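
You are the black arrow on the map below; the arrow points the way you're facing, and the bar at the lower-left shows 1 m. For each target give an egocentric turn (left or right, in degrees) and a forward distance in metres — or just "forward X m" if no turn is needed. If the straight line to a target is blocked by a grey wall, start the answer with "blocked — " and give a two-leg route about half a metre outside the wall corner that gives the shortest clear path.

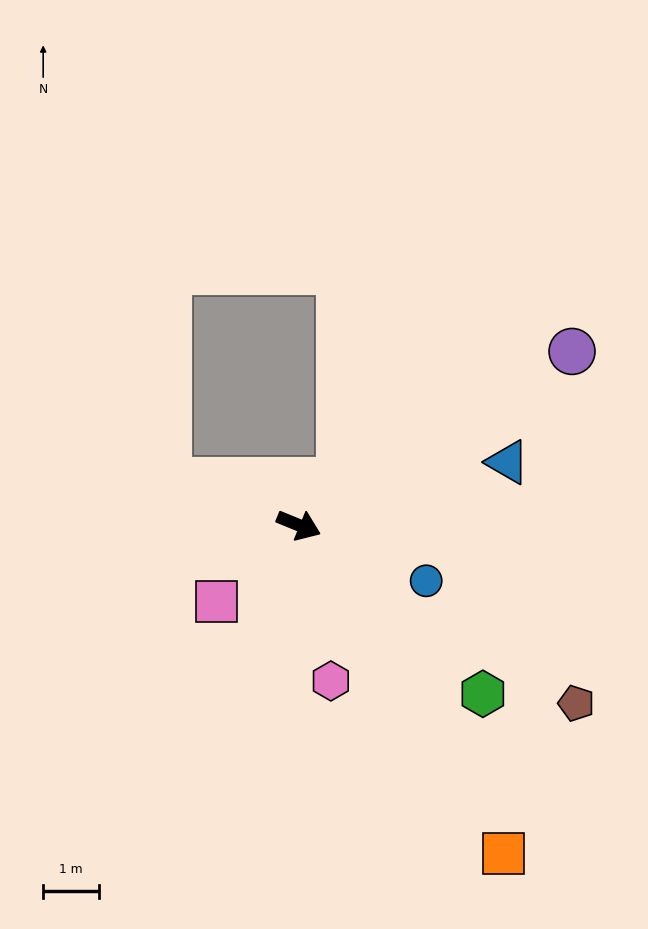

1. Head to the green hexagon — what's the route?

turn right 20°, forward 4.5 m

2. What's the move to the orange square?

turn right 36°, forward 6.9 m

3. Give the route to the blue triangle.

turn left 39°, forward 3.9 m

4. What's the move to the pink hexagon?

turn right 56°, forward 2.9 m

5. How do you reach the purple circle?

turn left 55°, forward 5.8 m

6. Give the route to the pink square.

turn right 115°, forward 2.0 m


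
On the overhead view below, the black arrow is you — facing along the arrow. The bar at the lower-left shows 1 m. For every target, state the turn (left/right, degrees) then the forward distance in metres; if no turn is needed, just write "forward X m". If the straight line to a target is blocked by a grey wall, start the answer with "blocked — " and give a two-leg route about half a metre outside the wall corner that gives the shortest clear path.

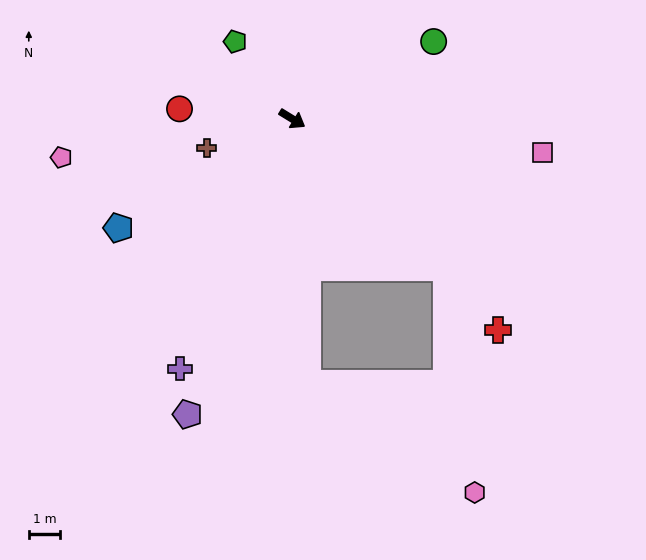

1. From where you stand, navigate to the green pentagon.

turn left 158°, forward 3.0 m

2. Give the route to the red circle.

turn right 154°, forward 3.6 m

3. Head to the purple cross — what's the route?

turn right 83°, forward 8.6 m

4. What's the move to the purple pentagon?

turn right 78°, forward 9.9 m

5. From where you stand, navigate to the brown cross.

turn right 130°, forward 2.9 m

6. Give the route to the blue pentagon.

turn right 116°, forward 6.5 m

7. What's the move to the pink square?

turn left 24°, forward 8.0 m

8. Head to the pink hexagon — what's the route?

blocked — turn right 13°, forward 6.8 m, then turn right 38°, forward 7.2 m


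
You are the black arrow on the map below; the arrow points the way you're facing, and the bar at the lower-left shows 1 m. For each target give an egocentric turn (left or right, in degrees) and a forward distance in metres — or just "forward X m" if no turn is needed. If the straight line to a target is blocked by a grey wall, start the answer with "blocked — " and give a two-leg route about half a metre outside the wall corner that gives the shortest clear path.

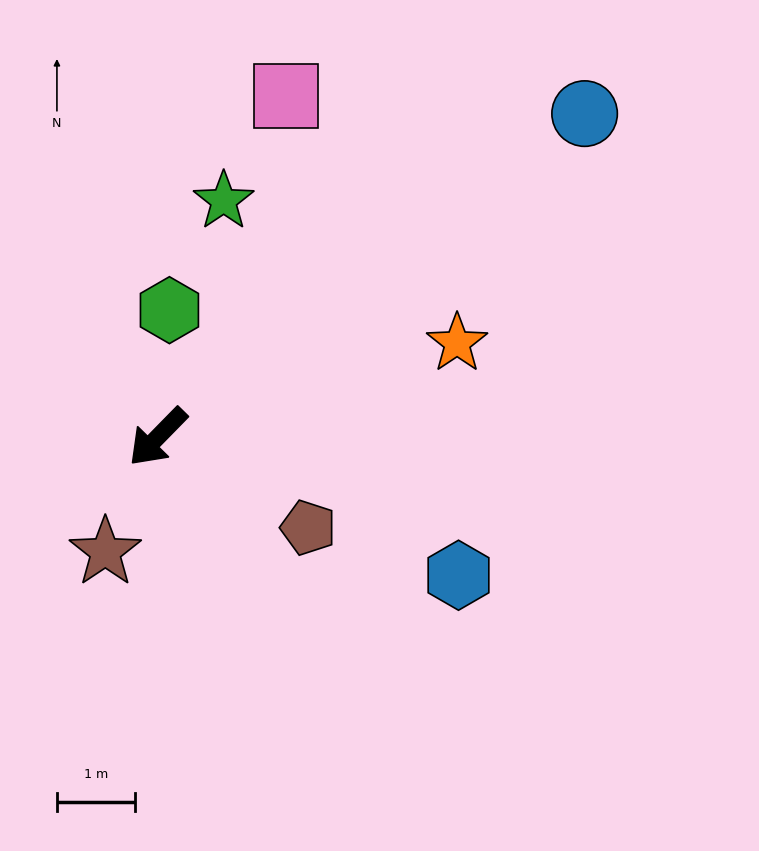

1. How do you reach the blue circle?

turn left 172°, forward 6.9 m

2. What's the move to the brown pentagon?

turn left 103°, forward 2.2 m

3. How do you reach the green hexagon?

turn right 141°, forward 1.6 m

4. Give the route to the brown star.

turn left 20°, forward 1.6 m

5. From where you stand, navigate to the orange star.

turn left 152°, forward 4.0 m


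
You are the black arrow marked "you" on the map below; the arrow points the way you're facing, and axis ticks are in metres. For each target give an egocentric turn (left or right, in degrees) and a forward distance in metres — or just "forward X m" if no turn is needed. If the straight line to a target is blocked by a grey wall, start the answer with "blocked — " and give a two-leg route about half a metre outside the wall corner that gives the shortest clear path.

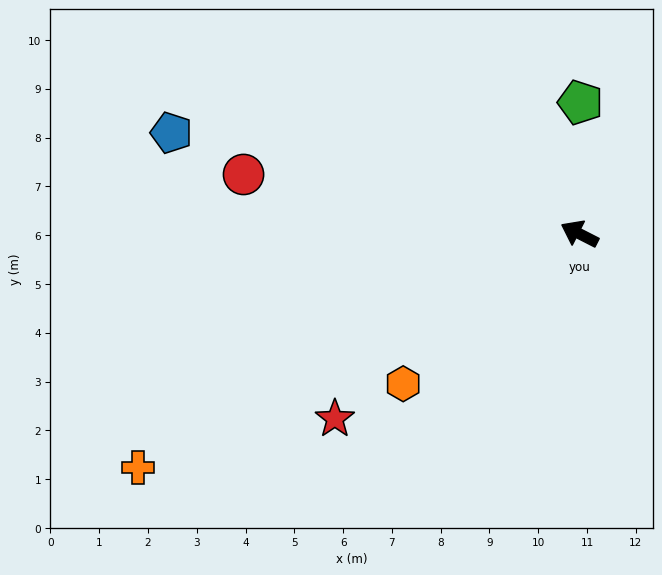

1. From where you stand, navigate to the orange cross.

turn left 55°, forward 10.2 m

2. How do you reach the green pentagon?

turn right 63°, forward 2.7 m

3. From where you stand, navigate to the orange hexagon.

turn left 67°, forward 4.7 m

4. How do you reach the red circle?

turn left 17°, forward 7.0 m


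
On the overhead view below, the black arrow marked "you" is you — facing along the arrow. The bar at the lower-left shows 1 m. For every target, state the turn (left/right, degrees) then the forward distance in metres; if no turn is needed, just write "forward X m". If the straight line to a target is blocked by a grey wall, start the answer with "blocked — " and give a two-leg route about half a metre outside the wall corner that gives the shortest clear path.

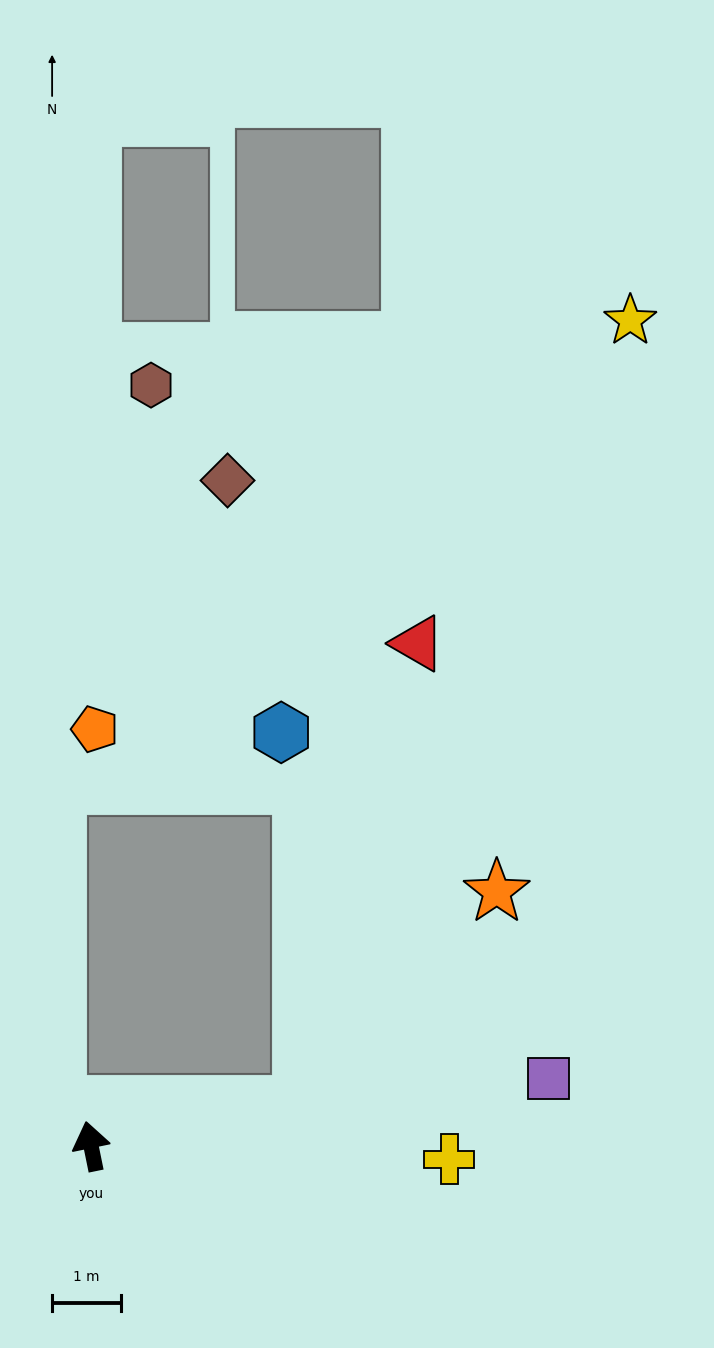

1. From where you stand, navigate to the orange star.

blocked — turn right 90°, forward 3.1 m, then turn left 36°, forward 4.2 m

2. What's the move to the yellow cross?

turn right 104°, forward 5.2 m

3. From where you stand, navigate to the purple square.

turn right 93°, forward 6.7 m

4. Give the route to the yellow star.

blocked — turn right 90°, forward 3.1 m, then turn left 56°, forward 12.4 m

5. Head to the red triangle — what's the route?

blocked — turn right 90°, forward 3.1 m, then turn left 64°, forward 6.9 m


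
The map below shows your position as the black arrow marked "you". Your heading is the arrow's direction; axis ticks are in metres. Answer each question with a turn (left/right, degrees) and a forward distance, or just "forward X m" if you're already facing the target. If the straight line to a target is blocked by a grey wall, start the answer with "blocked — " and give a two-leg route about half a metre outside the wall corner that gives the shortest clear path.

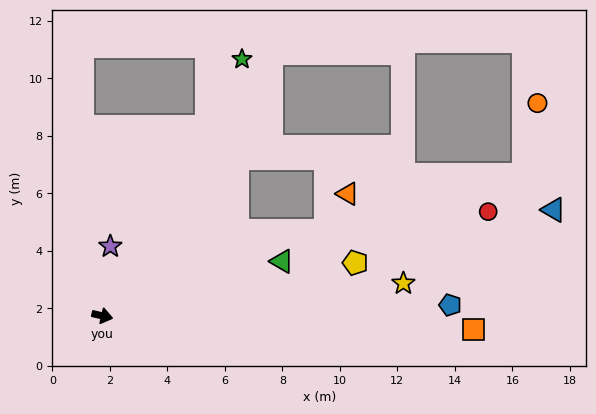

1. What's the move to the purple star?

turn left 97°, forward 2.4 m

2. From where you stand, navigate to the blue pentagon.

turn left 15°, forward 12.1 m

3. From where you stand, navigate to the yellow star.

turn left 19°, forward 10.5 m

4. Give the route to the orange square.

turn left 11°, forward 12.9 m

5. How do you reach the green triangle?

turn left 30°, forward 6.5 m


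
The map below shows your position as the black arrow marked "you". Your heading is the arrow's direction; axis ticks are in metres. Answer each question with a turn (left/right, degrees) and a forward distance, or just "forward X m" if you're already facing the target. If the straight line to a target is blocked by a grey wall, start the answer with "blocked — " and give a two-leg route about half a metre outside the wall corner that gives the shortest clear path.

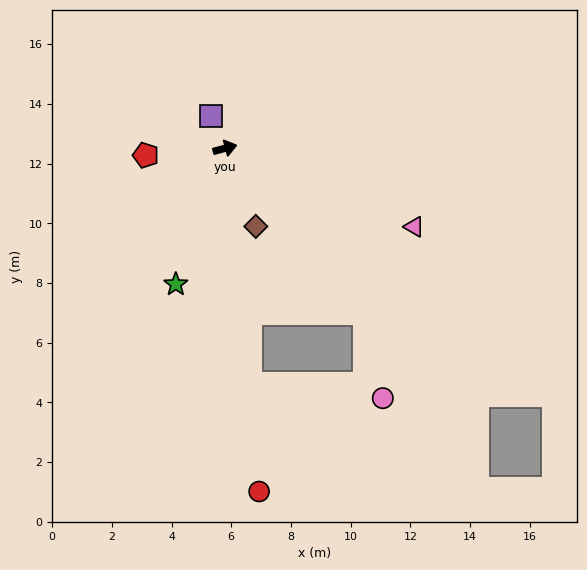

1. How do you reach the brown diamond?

turn right 83°, forward 2.8 m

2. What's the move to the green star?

turn right 125°, forward 4.8 m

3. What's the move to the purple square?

turn left 99°, forward 1.2 m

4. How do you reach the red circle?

turn right 99°, forward 11.6 m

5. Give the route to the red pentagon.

turn left 170°, forward 2.7 m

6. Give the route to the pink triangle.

turn right 37°, forward 6.9 m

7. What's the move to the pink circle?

blocked — turn right 65°, forward 7.2 m, then turn right 28°, forward 2.9 m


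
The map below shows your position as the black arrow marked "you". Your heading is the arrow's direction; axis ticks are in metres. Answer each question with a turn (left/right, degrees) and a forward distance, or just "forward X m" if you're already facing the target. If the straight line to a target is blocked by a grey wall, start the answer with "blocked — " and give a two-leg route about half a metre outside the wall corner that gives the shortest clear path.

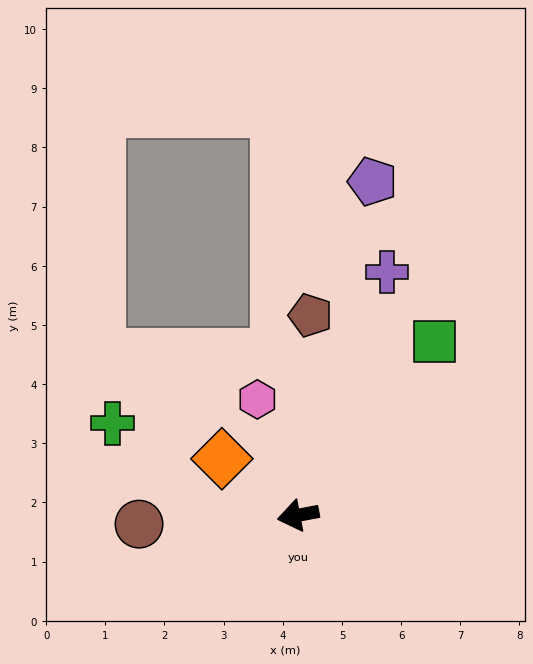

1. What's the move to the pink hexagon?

turn right 81°, forward 2.1 m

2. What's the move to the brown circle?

turn right 8°, forward 2.7 m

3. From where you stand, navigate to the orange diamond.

turn right 47°, forward 1.6 m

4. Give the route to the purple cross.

turn right 121°, forward 4.4 m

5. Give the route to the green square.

turn right 139°, forward 3.7 m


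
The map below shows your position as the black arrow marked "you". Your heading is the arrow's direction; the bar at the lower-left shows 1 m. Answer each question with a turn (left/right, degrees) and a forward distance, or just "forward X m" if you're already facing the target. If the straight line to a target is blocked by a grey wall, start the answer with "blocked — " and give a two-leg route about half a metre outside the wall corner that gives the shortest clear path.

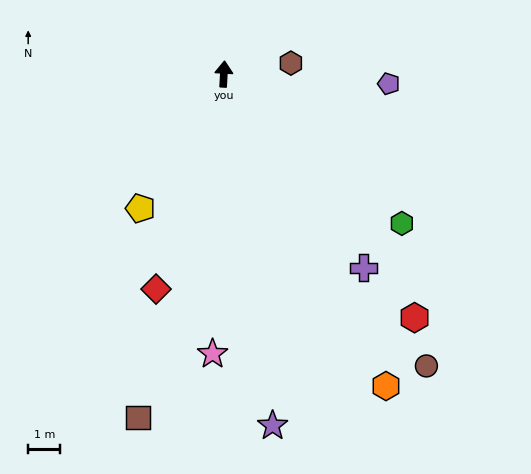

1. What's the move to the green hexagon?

turn right 127°, forward 7.2 m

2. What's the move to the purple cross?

turn right 141°, forward 7.4 m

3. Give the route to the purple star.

turn right 169°, forward 11.0 m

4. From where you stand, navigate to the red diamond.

turn left 166°, forward 7.0 m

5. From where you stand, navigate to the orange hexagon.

turn right 149°, forward 10.9 m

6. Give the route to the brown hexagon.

turn right 78°, forward 2.1 m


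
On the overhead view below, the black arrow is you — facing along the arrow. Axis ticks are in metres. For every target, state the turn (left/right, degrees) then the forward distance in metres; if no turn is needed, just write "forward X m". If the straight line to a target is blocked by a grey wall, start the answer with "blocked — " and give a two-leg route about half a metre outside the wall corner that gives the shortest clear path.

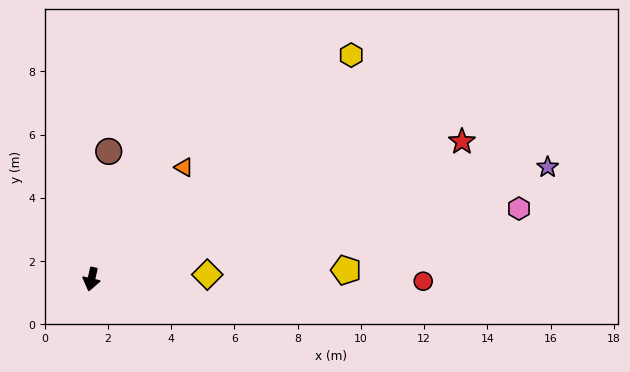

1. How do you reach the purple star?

turn left 117°, forward 14.9 m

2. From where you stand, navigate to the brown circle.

turn right 175°, forward 4.1 m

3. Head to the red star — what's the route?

turn left 123°, forward 12.5 m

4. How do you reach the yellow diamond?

turn left 105°, forward 3.7 m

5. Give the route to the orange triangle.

turn left 153°, forward 4.6 m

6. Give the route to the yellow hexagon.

turn left 144°, forward 10.9 m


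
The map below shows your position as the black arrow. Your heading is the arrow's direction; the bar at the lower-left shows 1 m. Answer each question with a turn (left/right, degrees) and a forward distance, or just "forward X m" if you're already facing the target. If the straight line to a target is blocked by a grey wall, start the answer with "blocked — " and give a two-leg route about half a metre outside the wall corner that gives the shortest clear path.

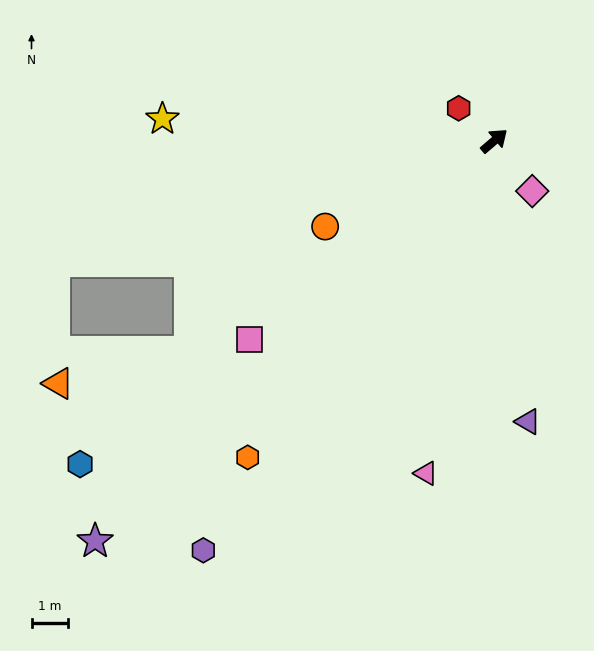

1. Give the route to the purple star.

turn right 175°, forward 15.6 m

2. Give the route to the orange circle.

turn left 166°, forward 5.2 m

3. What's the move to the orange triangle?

blocked — turn left 174°, forward 10.2 m, then turn right 21°, forward 3.7 m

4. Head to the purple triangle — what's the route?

turn right 124°, forward 7.8 m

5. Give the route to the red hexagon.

turn left 97°, forward 1.3 m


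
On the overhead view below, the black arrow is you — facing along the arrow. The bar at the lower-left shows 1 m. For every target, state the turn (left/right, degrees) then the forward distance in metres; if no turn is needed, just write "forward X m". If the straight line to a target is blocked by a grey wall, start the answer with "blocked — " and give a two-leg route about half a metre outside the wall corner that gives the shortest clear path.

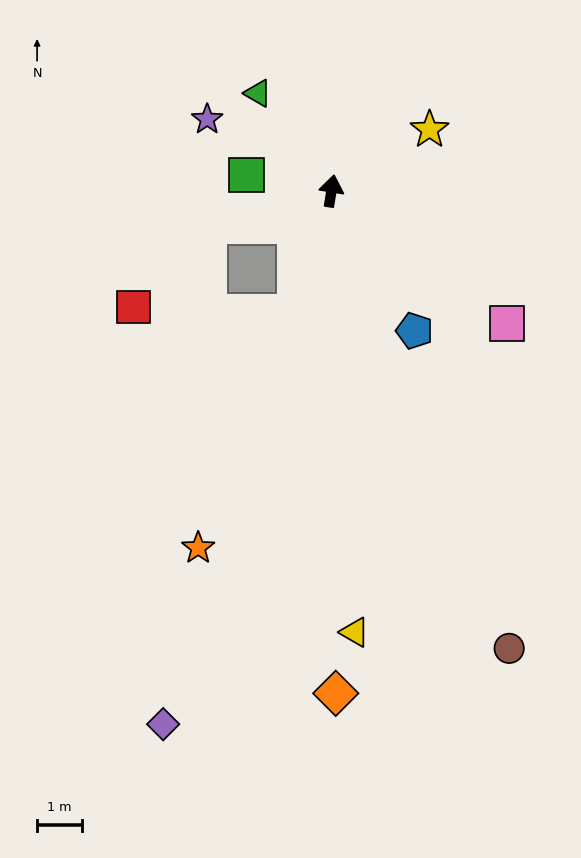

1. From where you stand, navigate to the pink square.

turn right 118°, forward 4.9 m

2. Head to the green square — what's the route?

turn left 89°, forward 1.9 m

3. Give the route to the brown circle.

turn right 150°, forward 10.9 m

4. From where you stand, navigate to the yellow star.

turn right 49°, forward 2.6 m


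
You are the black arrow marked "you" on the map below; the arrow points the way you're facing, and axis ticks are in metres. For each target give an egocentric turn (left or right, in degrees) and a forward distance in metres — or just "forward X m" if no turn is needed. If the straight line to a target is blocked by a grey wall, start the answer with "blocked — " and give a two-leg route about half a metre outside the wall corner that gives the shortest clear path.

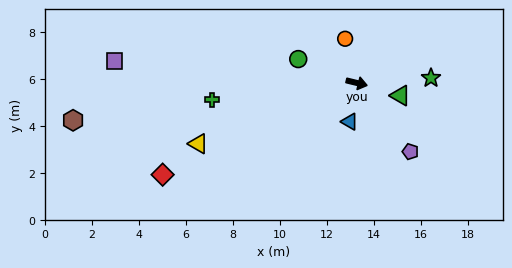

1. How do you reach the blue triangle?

turn right 87°, forward 1.7 m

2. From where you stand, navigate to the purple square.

turn right 172°, forward 10.4 m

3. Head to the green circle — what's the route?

turn left 171°, forward 2.7 m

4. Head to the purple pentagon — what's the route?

turn right 38°, forward 3.7 m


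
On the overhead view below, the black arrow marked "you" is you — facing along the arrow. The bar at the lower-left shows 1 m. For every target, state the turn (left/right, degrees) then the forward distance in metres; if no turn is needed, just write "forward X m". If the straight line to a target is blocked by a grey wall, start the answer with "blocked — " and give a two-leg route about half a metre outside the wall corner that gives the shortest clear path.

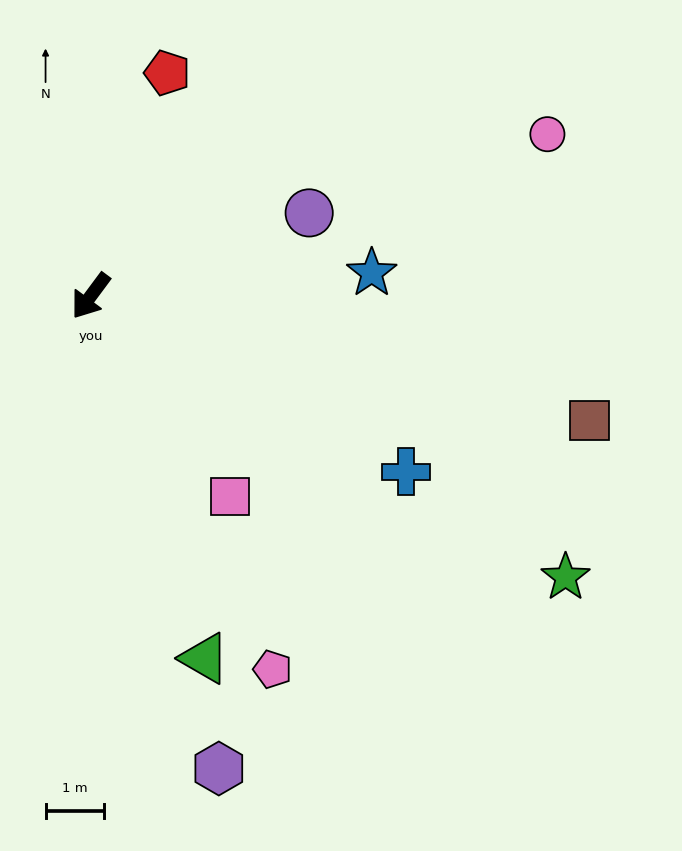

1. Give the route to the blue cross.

turn left 97°, forward 6.2 m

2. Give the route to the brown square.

turn left 113°, forward 8.8 m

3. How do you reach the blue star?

turn left 131°, forward 4.8 m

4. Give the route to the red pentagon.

turn right 162°, forward 4.0 m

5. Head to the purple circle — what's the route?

turn left 147°, forward 4.0 m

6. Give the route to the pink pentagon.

turn left 63°, forward 7.1 m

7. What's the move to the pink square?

turn left 71°, forward 4.2 m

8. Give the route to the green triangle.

turn left 54°, forward 6.5 m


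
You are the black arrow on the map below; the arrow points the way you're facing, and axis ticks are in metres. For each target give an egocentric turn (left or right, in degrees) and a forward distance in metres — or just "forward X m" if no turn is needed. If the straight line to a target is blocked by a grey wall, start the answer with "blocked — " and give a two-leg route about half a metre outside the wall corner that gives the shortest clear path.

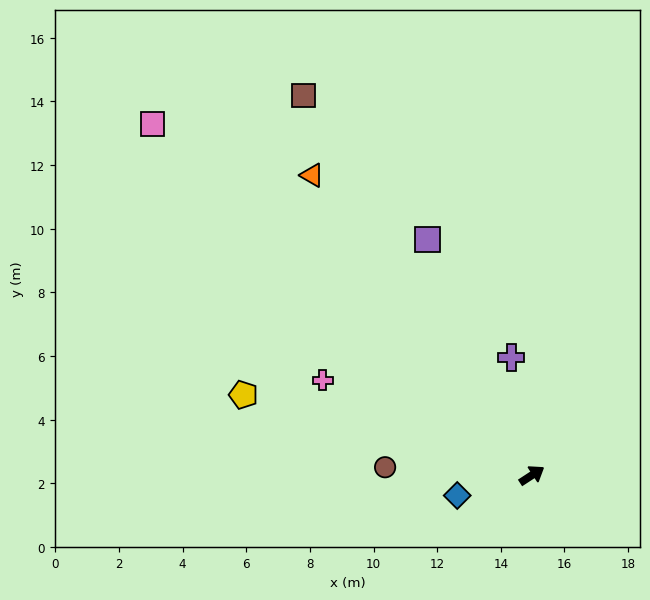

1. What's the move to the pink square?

turn left 104°, forward 16.3 m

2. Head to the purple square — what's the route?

turn left 81°, forward 8.1 m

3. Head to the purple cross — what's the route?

turn left 67°, forward 3.8 m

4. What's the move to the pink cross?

turn left 122°, forward 7.2 m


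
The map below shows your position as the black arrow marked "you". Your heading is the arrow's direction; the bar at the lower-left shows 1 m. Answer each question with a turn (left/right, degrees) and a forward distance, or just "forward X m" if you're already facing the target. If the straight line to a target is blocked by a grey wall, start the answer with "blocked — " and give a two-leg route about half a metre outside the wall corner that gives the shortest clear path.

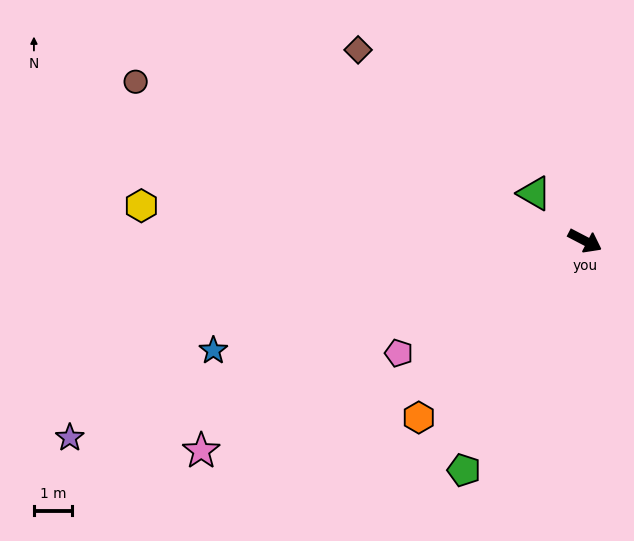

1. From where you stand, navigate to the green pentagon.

turn right 90°, forward 6.8 m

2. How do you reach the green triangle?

turn left 164°, forward 1.8 m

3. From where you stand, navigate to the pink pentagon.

turn right 121°, forward 5.7 m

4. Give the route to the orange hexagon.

turn right 106°, forward 6.4 m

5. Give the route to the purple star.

turn right 132°, forward 14.5 m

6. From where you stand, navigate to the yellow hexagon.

turn right 157°, forward 11.7 m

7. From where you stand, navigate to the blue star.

turn right 136°, forward 10.2 m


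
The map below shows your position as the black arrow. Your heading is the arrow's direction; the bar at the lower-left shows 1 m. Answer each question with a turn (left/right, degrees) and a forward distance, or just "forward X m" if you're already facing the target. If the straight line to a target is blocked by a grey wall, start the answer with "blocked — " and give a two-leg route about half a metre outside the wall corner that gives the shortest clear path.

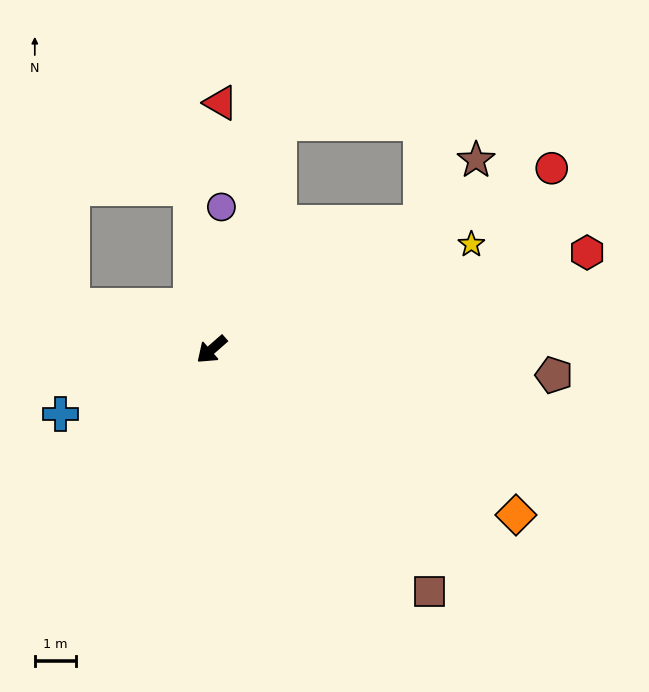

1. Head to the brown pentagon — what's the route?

turn left 135°, forward 8.4 m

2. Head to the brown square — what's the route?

turn left 91°, forward 7.9 m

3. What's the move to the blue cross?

turn right 18°, forward 4.0 m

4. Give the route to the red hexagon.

turn left 153°, forward 9.5 m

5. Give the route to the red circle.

turn left 167°, forward 9.4 m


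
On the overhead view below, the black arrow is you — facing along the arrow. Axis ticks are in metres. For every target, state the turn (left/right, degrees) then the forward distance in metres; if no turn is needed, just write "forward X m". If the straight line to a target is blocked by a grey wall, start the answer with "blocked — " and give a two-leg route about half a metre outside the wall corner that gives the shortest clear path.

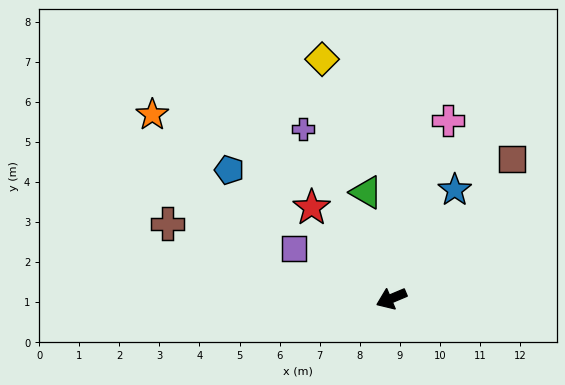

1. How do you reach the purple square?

turn right 50°, forward 2.7 m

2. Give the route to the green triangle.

turn right 100°, forward 2.7 m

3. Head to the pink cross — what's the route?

turn right 130°, forward 4.7 m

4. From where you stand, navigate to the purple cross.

turn right 85°, forward 4.8 m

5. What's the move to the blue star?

turn right 143°, forward 3.1 m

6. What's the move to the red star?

turn right 72°, forward 3.0 m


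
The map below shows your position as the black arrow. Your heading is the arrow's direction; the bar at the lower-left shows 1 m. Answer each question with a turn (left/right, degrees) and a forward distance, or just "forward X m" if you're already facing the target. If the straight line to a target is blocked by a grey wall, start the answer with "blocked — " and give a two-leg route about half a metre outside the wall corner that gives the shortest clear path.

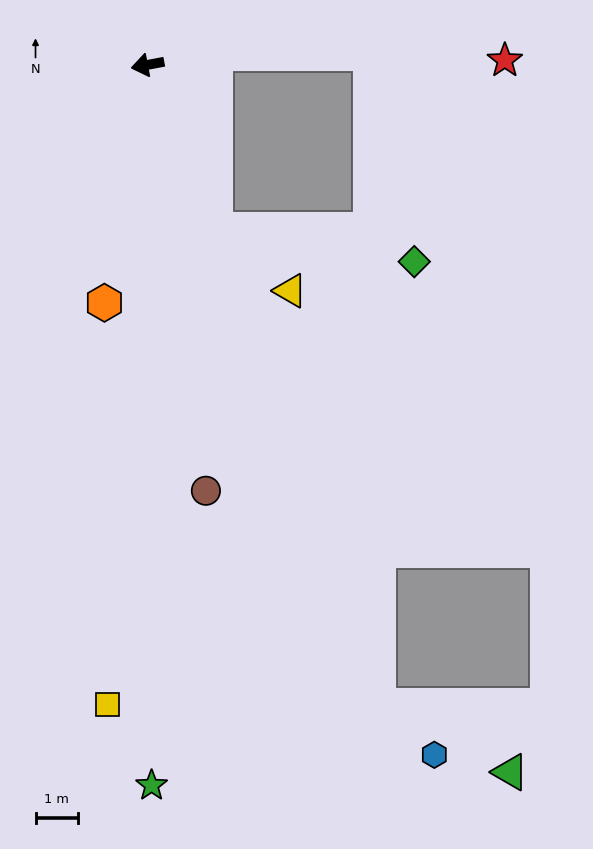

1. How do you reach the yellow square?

turn left 76°, forward 15.2 m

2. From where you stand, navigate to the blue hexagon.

blocked — turn left 99°, forward 16.2 m, then turn left 29°, forward 1.8 m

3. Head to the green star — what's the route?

turn left 80°, forward 17.1 m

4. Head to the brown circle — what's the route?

turn left 87°, forward 10.2 m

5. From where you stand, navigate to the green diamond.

blocked — turn left 102°, forward 4.2 m, then turn left 58°, forward 4.8 m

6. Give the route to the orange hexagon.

turn left 69°, forward 5.7 m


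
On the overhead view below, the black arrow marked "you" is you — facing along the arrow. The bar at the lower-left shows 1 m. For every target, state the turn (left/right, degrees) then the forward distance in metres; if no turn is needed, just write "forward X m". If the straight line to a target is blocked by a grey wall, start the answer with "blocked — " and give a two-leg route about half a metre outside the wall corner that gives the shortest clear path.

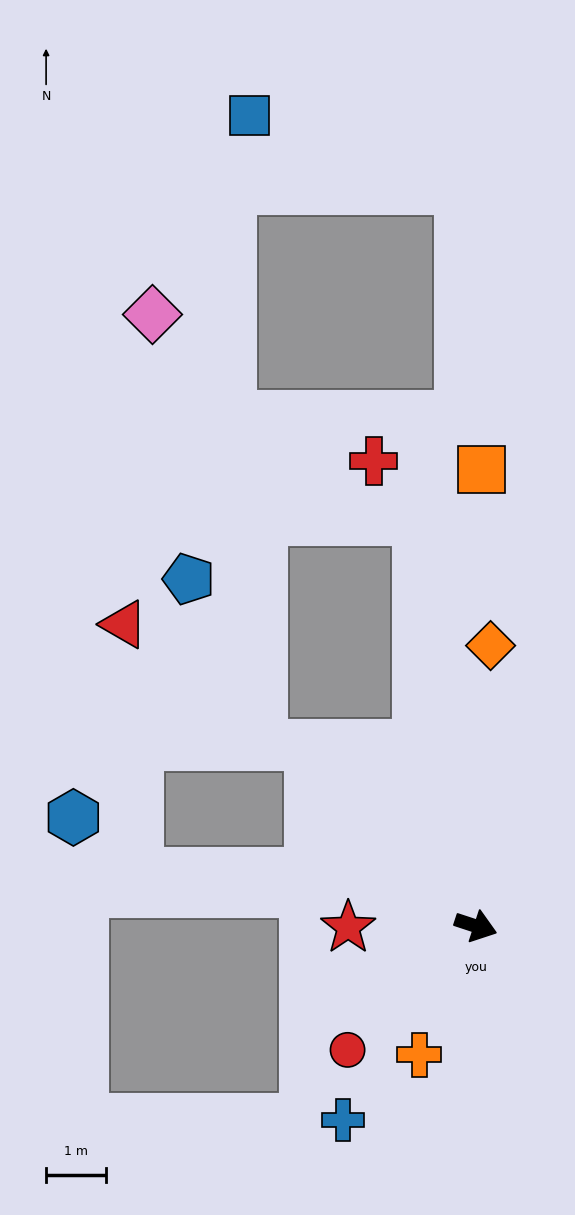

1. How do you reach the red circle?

turn right 118°, forward 3.0 m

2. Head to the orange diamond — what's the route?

turn left 105°, forward 4.7 m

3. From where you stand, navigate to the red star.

turn right 161°, forward 2.1 m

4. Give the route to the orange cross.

turn right 96°, forward 2.3 m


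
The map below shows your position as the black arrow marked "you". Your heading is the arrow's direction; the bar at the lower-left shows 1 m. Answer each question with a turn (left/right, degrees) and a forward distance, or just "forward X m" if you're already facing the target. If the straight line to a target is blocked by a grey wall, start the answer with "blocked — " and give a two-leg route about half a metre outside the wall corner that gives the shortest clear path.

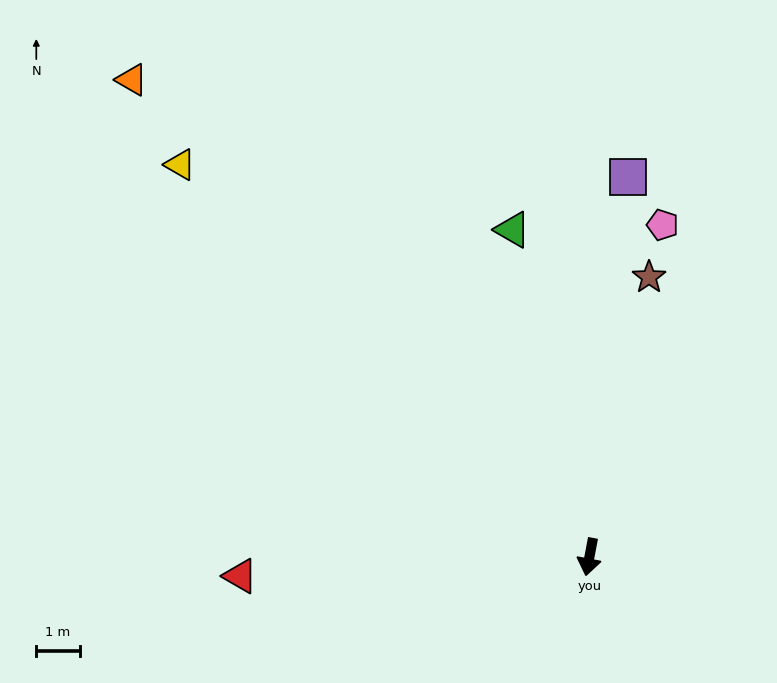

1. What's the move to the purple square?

turn right 175°, forward 8.8 m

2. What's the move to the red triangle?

turn right 76°, forward 8.1 m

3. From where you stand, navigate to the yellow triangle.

turn right 123°, forward 13.1 m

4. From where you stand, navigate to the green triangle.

turn right 156°, forward 7.8 m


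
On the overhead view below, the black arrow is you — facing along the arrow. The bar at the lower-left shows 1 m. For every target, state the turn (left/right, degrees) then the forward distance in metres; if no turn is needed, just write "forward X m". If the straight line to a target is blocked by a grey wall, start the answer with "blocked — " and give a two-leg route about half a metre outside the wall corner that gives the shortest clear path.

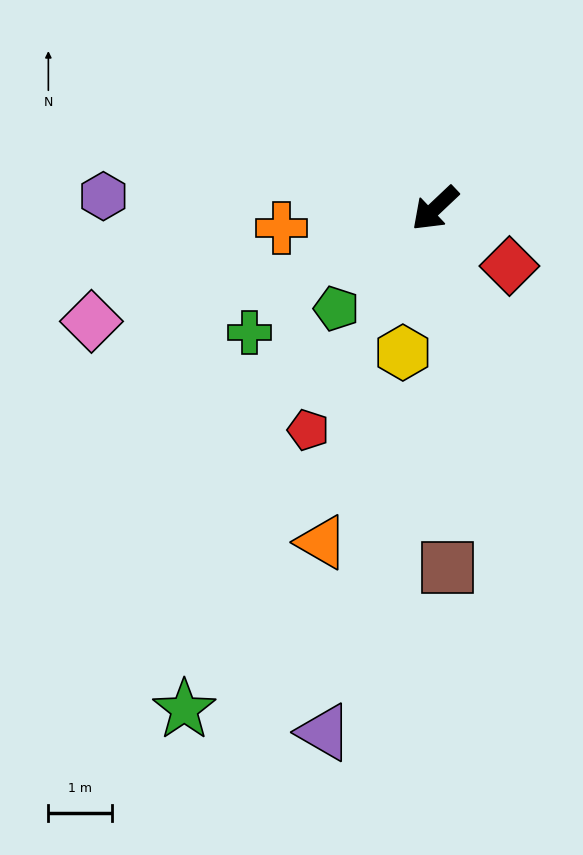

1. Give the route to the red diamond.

turn left 99°, forward 1.5 m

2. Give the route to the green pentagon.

turn left 2°, forward 2.2 m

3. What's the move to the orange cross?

turn right 36°, forward 2.4 m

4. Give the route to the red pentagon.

turn left 17°, forward 4.0 m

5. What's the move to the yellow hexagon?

turn left 34°, forward 2.3 m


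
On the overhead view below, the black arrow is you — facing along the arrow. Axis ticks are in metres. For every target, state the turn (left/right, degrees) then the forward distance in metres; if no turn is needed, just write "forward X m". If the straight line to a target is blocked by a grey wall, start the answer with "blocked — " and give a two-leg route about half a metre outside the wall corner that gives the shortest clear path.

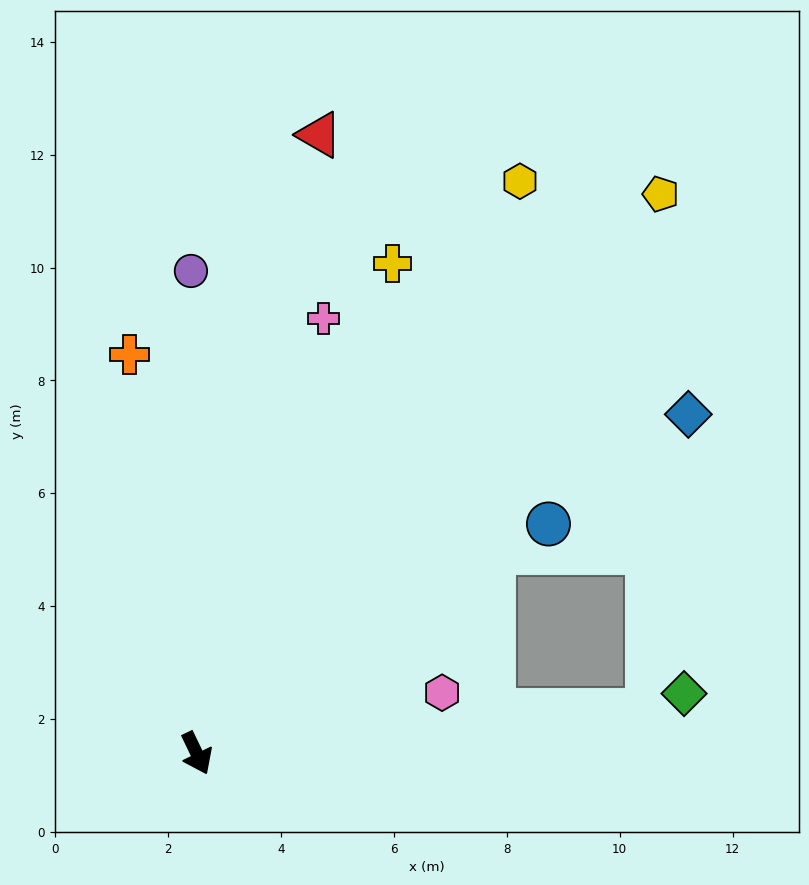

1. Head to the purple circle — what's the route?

turn left 155°, forward 8.5 m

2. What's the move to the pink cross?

turn left 138°, forward 8.0 m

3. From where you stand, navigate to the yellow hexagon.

turn left 125°, forward 11.6 m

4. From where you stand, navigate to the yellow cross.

turn left 133°, forward 9.3 m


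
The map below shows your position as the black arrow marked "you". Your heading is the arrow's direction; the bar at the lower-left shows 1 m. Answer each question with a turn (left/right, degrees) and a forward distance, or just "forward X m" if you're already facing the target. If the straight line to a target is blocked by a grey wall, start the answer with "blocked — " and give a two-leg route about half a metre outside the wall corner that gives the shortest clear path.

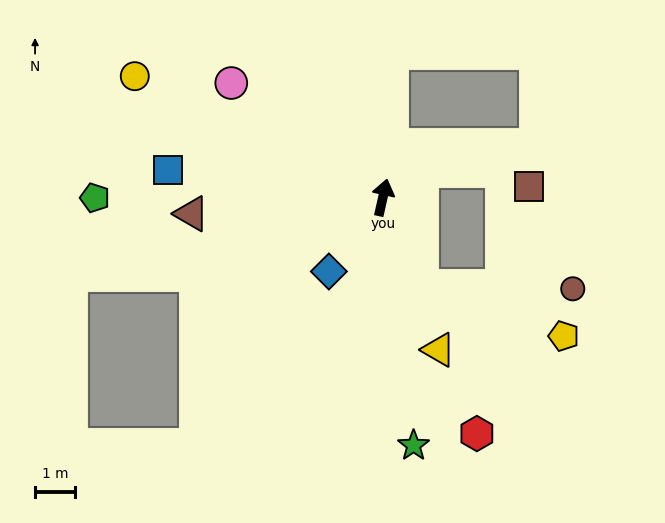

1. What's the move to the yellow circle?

turn left 77°, forward 6.9 m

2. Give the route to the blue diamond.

turn left 157°, forward 2.3 m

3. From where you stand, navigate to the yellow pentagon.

blocked — turn right 144°, forward 2.4 m, then turn left 47°, forward 3.7 m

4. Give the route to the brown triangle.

turn left 108°, forward 4.8 m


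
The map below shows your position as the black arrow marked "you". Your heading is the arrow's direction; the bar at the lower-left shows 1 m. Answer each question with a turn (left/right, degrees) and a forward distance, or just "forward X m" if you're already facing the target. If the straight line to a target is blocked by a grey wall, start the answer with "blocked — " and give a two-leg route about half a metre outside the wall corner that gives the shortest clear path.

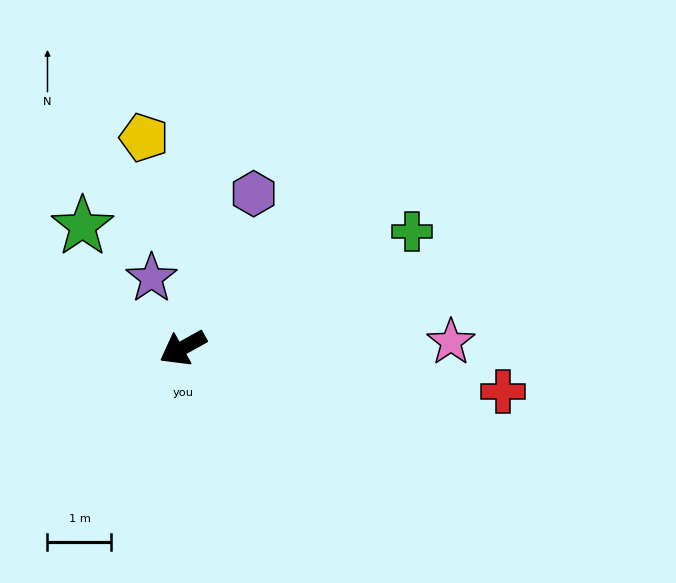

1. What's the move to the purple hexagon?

turn right 144°, forward 2.7 m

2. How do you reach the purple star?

turn right 95°, forward 1.2 m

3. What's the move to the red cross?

turn left 143°, forward 5.1 m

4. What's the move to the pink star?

turn left 152°, forward 4.2 m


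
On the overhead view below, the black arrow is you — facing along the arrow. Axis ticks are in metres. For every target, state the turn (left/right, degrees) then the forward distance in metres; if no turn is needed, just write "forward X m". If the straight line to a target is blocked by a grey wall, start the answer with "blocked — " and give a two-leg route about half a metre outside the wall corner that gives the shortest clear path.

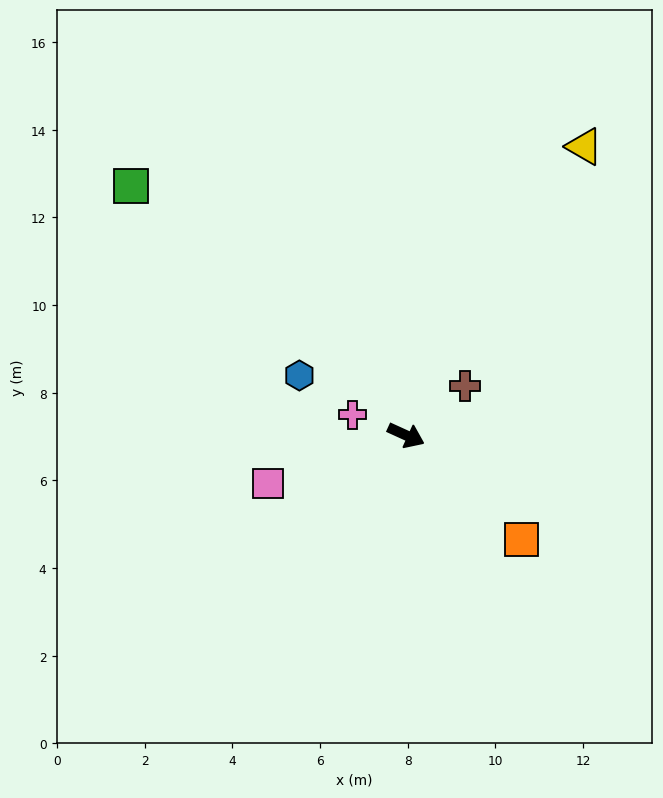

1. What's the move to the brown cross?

turn left 64°, forward 1.8 m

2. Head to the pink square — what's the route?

turn right 136°, forward 3.3 m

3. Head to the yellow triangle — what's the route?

turn left 83°, forward 7.7 m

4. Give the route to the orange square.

turn right 18°, forward 3.6 m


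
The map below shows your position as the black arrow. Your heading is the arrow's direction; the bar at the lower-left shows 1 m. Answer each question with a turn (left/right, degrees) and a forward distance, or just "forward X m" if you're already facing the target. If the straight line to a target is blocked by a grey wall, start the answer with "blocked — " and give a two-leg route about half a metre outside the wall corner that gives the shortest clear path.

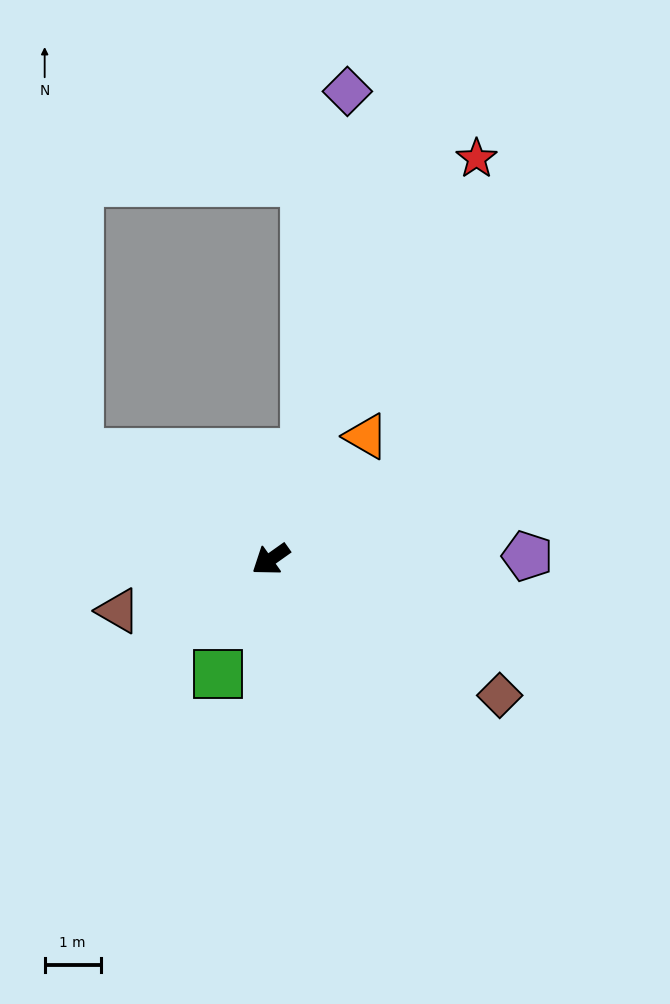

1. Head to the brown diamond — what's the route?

turn left 114°, forward 4.8 m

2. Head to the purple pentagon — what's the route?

turn left 145°, forward 4.6 m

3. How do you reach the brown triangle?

turn right 17°, forward 2.9 m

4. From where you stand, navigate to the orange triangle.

turn right 163°, forward 2.8 m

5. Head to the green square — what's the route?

turn left 30°, forward 2.3 m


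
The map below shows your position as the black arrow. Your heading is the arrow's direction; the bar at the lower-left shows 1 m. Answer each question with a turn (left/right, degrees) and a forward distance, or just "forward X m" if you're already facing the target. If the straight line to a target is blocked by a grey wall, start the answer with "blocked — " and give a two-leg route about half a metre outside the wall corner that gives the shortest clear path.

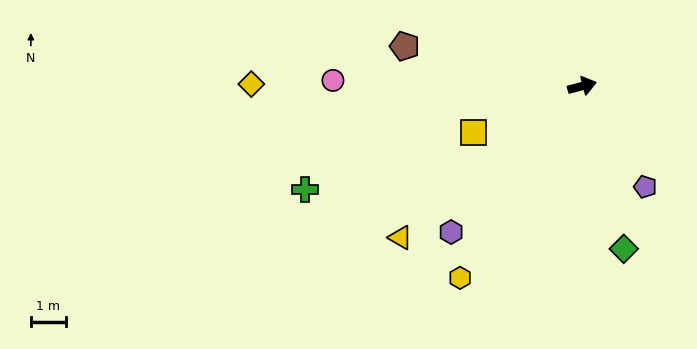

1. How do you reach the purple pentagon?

turn right 73°, forward 3.4 m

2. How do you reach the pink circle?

turn left 164°, forward 7.2 m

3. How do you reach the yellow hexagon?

turn right 137°, forward 6.5 m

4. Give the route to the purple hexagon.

turn right 147°, forward 5.7 m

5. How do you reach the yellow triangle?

turn right 155°, forward 6.8 m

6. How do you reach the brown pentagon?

turn left 153°, forward 5.2 m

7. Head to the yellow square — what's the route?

turn right 172°, forward 3.4 m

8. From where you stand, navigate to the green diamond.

turn right 90°, forward 4.8 m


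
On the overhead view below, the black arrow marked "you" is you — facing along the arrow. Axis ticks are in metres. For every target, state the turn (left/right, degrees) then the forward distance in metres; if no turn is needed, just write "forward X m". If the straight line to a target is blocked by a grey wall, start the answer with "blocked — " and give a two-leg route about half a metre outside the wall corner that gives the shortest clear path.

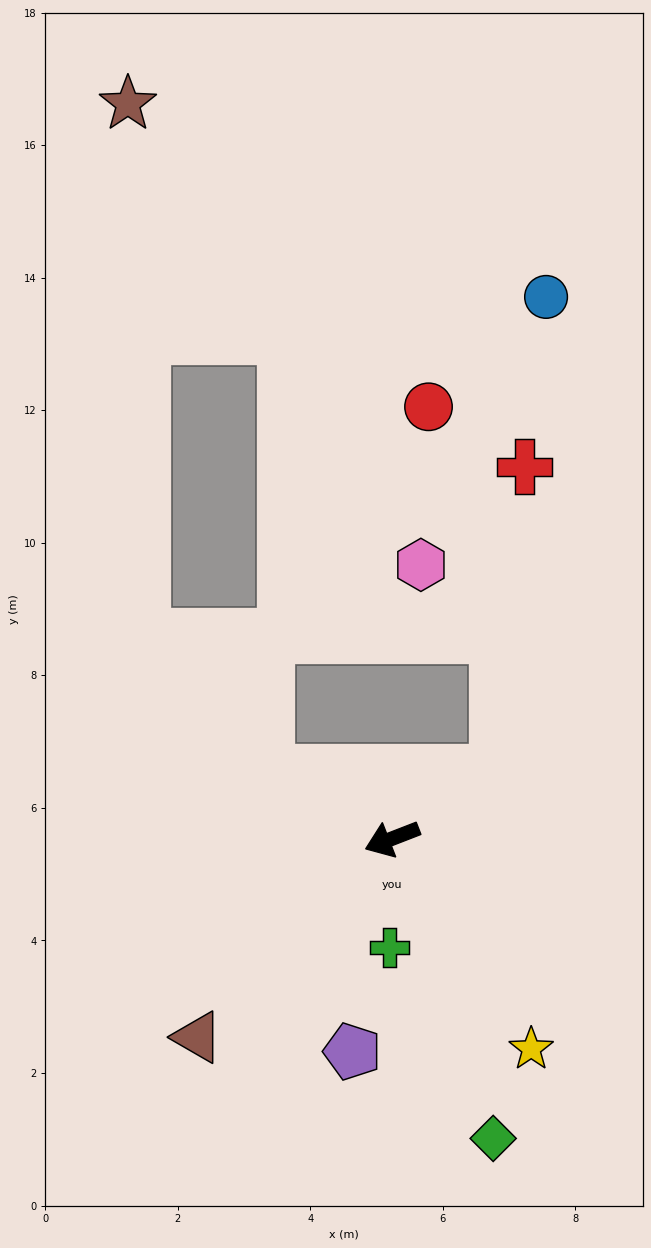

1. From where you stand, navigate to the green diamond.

turn left 87°, forward 4.8 m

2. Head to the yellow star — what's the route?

turn left 102°, forward 3.8 m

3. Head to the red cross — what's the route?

blocked — turn right 169°, forward 1.9 m, then turn left 53°, forward 4.6 m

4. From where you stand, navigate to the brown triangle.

turn left 24°, forward 4.2 m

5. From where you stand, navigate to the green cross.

turn left 68°, forward 1.6 m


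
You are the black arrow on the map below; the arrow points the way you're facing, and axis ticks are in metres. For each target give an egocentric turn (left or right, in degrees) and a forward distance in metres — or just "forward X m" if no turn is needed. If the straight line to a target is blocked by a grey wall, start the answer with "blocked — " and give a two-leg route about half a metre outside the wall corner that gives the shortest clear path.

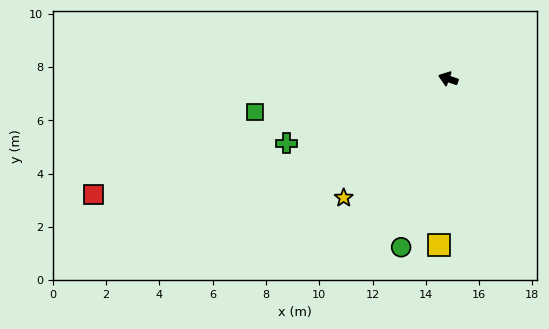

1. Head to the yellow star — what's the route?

turn left 68°, forward 5.9 m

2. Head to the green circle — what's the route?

turn left 93°, forward 6.6 m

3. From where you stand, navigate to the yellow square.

turn left 106°, forward 6.3 m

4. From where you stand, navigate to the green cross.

turn left 41°, forward 6.5 m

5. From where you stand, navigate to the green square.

turn left 29°, forward 7.4 m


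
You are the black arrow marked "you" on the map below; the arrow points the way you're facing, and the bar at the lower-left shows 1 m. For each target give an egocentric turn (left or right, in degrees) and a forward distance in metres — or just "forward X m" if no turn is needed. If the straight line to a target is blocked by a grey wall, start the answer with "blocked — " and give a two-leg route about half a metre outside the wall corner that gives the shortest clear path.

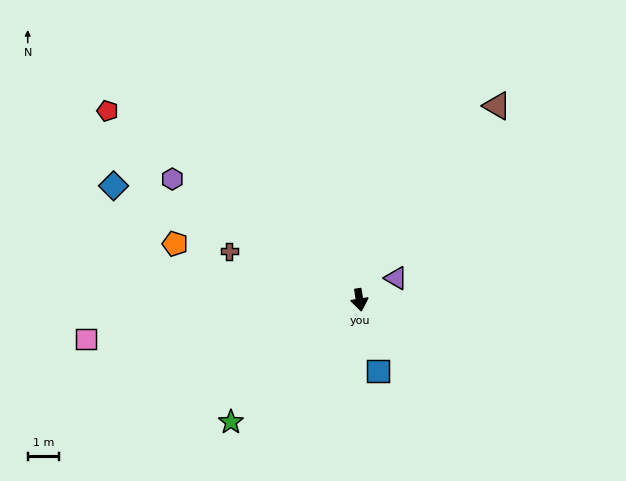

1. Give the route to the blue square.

turn left 6°, forward 2.3 m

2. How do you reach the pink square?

turn right 91°, forward 8.8 m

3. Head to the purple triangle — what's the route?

turn left 112°, forward 1.4 m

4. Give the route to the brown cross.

turn right 120°, forward 4.4 m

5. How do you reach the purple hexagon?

turn right 132°, forward 7.1 m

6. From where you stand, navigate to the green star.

turn right 56°, forward 5.7 m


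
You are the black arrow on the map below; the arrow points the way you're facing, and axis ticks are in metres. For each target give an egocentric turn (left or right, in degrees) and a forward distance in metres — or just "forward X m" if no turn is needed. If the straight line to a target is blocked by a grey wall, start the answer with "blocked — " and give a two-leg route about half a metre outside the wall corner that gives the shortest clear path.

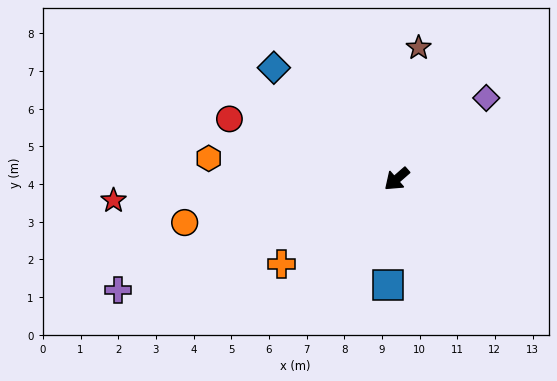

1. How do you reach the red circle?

turn right 61°, forward 4.7 m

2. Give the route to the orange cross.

turn right 5°, forward 3.8 m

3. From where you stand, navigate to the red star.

turn right 37°, forward 7.5 m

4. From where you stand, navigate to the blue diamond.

turn right 83°, forward 4.4 m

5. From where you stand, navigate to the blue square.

turn left 44°, forward 2.8 m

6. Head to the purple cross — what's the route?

turn right 19°, forward 8.0 m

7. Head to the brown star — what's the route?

turn right 141°, forward 3.5 m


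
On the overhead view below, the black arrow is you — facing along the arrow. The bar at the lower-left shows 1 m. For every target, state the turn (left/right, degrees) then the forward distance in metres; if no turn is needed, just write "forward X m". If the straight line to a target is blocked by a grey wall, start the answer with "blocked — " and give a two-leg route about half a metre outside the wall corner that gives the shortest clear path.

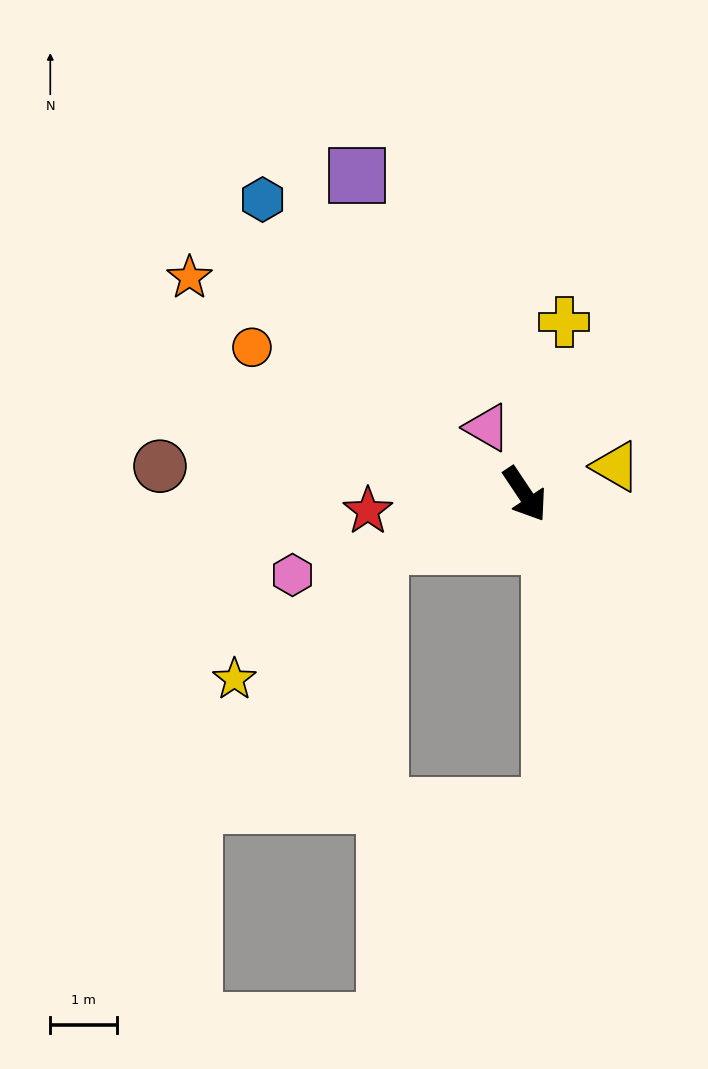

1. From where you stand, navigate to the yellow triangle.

turn left 73°, forward 1.4 m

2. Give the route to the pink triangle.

turn left 176°, forward 1.1 m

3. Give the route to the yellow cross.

turn left 133°, forward 2.6 m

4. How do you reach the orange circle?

turn right 152°, forward 4.6 m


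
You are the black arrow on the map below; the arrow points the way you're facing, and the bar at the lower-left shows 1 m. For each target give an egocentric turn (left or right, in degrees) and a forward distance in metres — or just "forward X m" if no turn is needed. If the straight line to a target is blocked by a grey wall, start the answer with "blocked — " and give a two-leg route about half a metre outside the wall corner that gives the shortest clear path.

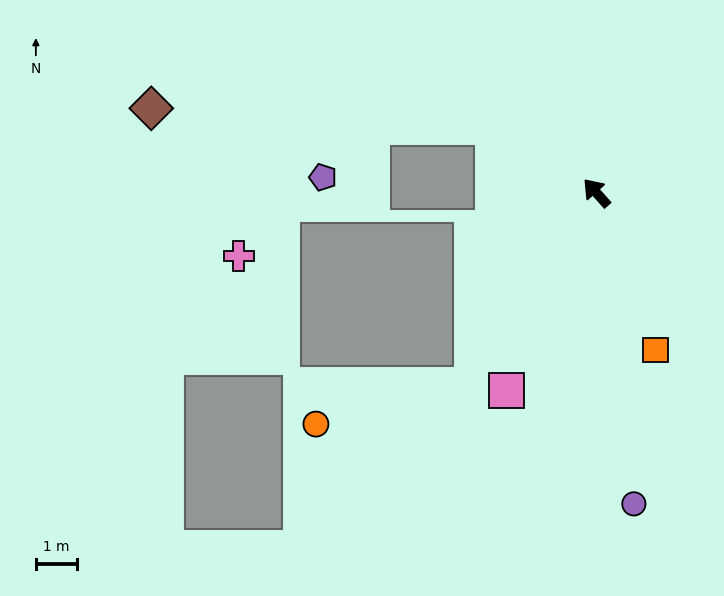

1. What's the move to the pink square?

turn left 114°, forward 5.2 m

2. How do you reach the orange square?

turn left 159°, forward 4.0 m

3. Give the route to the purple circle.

turn left 145°, forward 7.5 m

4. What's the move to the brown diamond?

blocked — turn left 16°, forward 2.9 m, then turn left 29°, forward 8.2 m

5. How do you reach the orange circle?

blocked — turn left 105°, forward 5.5 m, then turn right 42°, forward 3.9 m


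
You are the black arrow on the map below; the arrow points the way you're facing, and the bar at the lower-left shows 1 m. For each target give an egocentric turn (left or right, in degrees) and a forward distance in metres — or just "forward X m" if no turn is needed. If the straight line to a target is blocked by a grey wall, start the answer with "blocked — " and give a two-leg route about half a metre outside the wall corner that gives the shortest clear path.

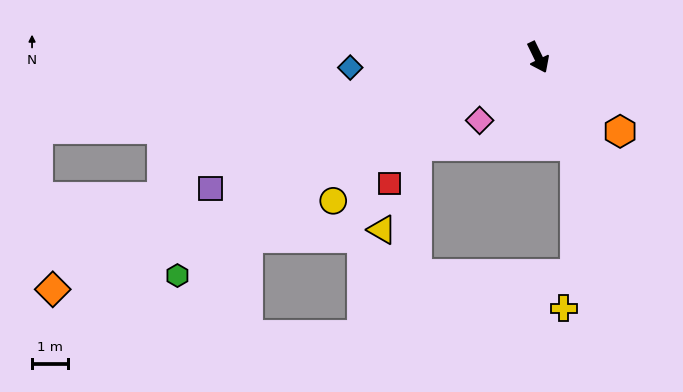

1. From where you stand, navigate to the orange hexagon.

turn left 22°, forward 3.1 m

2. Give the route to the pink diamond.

turn right 69°, forward 2.4 m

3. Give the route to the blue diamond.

turn right 113°, forward 5.3 m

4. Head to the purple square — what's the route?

turn right 94°, forward 10.0 m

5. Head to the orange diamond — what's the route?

turn right 90°, forward 15.2 m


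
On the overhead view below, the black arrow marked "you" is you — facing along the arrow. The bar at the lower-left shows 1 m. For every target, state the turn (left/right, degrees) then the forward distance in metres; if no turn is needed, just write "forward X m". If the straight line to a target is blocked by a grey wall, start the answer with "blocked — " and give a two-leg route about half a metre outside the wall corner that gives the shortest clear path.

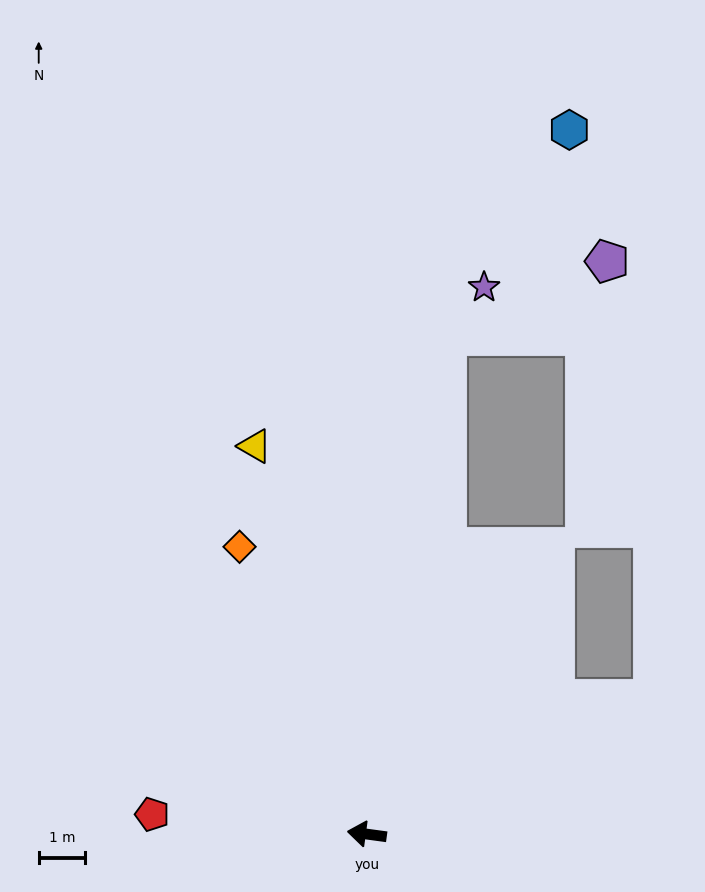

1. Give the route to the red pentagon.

turn left 2°, forward 4.7 m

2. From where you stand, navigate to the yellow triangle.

turn right 66°, forward 8.7 m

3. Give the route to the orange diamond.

turn right 58°, forward 6.8 m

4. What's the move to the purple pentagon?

blocked — turn right 91°, forward 10.9 m, then turn right 56°, forward 3.8 m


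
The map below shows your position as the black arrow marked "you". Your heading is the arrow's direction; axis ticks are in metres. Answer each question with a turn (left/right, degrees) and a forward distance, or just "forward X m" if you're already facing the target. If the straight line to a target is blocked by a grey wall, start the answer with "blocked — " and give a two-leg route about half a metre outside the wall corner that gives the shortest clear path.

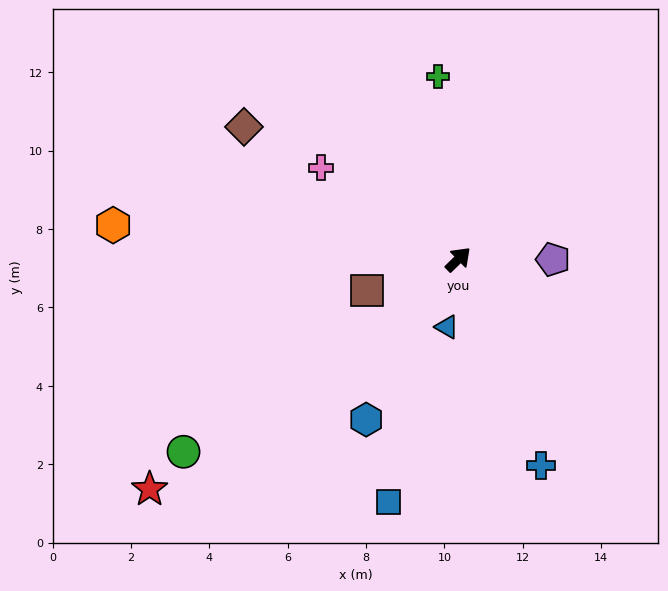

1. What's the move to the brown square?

turn left 155°, forward 2.5 m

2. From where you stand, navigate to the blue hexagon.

turn right 164°, forward 4.7 m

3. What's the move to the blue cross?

turn right 112°, forward 5.7 m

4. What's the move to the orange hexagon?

turn left 130°, forward 8.8 m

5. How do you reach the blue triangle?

turn right 144°, forward 1.7 m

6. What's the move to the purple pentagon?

turn right 44°, forward 2.4 m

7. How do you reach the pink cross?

turn left 102°, forward 4.2 m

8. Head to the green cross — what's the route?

turn left 52°, forward 4.7 m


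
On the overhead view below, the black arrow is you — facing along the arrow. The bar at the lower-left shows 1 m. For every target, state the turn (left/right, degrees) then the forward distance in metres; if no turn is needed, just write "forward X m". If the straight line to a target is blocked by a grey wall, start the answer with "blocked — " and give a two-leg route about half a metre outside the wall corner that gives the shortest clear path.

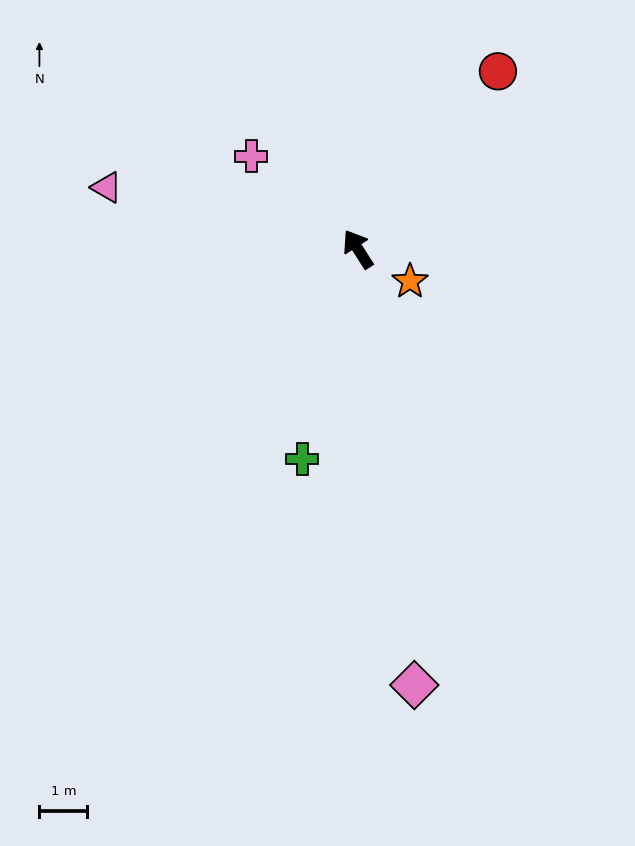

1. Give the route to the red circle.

turn right 71°, forward 4.7 m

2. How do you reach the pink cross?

turn left 16°, forward 2.9 m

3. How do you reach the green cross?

turn left 133°, forward 4.5 m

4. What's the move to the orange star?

turn right 154°, forward 1.3 m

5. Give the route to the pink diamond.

turn left 155°, forward 9.2 m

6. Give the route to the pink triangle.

turn left 44°, forward 5.4 m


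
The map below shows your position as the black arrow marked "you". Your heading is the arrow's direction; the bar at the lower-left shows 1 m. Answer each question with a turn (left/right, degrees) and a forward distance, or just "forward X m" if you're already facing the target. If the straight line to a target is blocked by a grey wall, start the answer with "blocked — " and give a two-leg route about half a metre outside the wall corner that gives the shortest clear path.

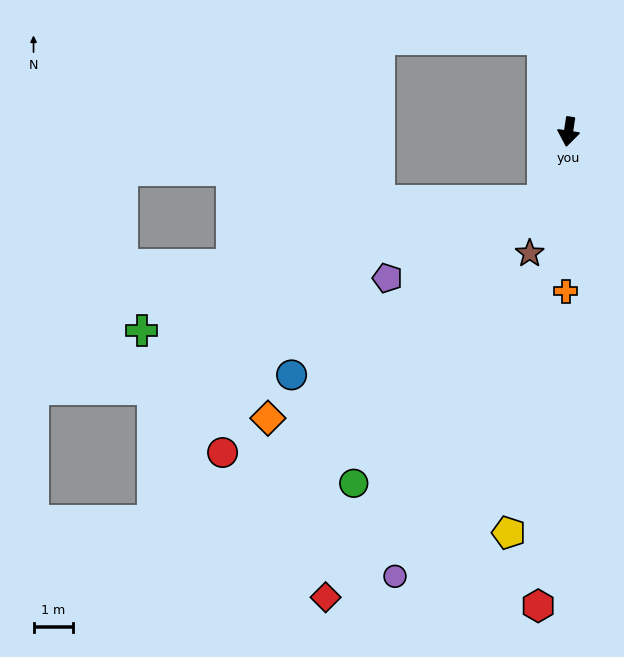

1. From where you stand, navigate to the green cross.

blocked — turn right 11°, forward 1.9 m, then turn right 53°, forward 10.8 m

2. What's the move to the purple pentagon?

blocked — turn right 11°, forward 1.9 m, then turn right 44°, forward 4.5 m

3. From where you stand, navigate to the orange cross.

turn left 8°, forward 4.1 m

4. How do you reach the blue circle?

blocked — turn right 11°, forward 1.9 m, then turn right 36°, forward 7.8 m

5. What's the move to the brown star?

turn right 9°, forward 3.3 m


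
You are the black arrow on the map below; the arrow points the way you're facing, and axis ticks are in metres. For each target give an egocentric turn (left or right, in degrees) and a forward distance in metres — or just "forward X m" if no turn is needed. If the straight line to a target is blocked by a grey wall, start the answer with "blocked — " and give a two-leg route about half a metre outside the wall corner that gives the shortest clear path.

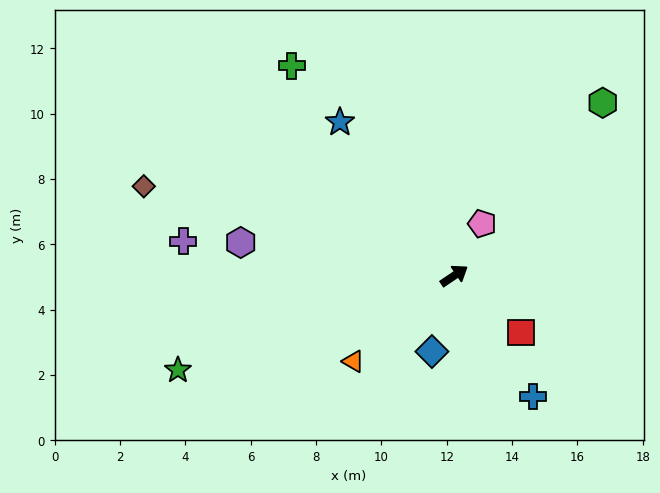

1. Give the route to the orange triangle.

turn right 174°, forward 4.1 m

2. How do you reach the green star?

turn left 165°, forward 8.9 m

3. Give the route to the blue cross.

turn right 91°, forward 4.4 m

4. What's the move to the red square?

turn right 74°, forward 2.7 m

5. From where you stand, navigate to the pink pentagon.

turn left 28°, forward 1.8 m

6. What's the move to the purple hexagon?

turn left 137°, forward 6.6 m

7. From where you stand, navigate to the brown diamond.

turn left 130°, forward 9.9 m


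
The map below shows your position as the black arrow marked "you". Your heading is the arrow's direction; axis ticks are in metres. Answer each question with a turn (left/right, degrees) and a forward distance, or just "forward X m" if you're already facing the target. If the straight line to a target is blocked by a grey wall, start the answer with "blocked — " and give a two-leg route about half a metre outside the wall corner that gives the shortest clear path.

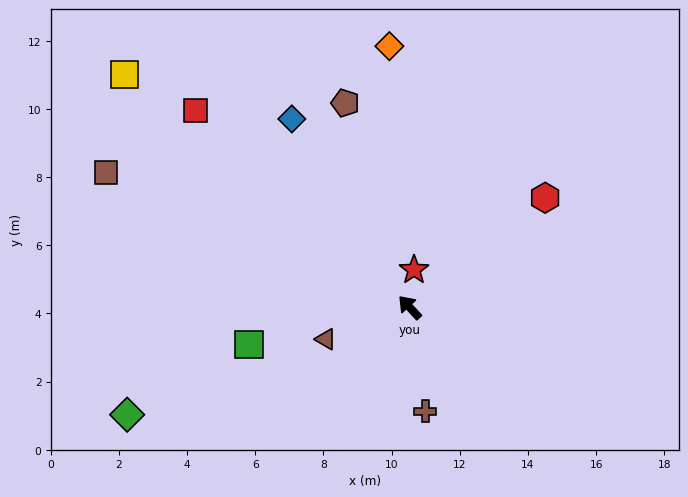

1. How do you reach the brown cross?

turn left 146°, forward 3.1 m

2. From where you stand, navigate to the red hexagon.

turn right 94°, forward 5.1 m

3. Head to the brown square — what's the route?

turn left 23°, forward 9.7 m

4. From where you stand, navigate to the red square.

turn left 4°, forward 8.5 m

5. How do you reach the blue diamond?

turn right 11°, forward 6.5 m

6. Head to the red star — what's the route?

turn right 49°, forward 1.1 m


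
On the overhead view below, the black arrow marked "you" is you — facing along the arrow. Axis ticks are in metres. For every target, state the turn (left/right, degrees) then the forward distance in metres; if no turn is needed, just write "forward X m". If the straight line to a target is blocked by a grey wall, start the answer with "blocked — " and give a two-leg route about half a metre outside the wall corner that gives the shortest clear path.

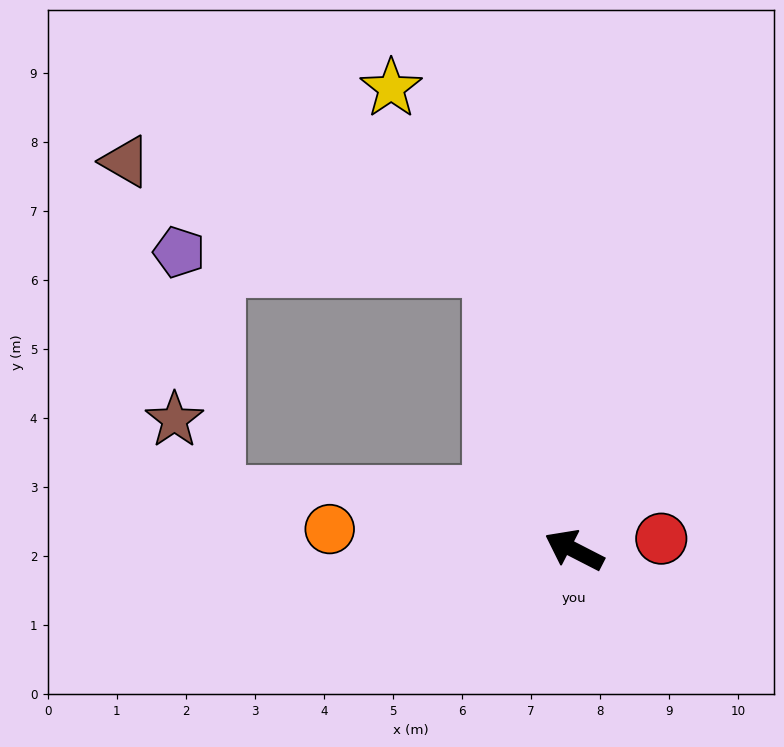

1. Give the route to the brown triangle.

blocked — turn right 47°, forward 4.3 m, then turn left 58°, forward 5.5 m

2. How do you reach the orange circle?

turn left 22°, forward 3.6 m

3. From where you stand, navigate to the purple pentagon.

blocked — turn right 47°, forward 4.3 m, then turn left 71°, forward 4.5 m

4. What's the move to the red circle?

turn right 145°, forward 1.3 m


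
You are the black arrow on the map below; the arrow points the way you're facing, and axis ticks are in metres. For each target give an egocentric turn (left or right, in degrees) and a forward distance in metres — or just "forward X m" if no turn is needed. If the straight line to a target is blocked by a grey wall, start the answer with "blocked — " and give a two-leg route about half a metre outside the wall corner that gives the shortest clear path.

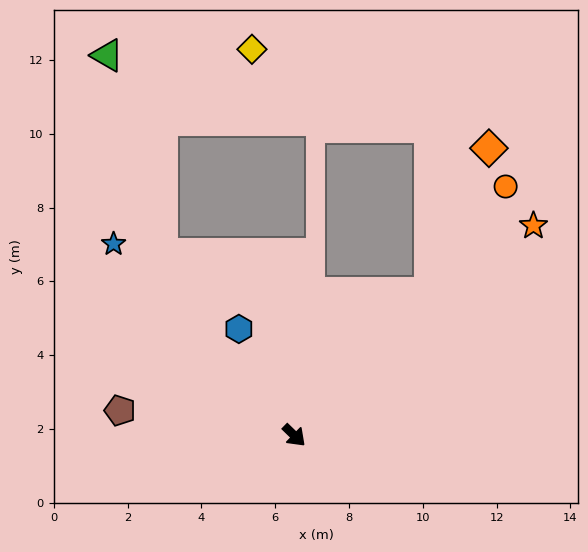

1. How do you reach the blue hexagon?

turn left 162°, forward 3.3 m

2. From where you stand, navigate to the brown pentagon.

turn right 144°, forward 4.8 m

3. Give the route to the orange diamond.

blocked — turn left 91°, forward 5.3 m, then turn left 21°, forward 4.2 m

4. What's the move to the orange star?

turn left 85°, forward 8.6 m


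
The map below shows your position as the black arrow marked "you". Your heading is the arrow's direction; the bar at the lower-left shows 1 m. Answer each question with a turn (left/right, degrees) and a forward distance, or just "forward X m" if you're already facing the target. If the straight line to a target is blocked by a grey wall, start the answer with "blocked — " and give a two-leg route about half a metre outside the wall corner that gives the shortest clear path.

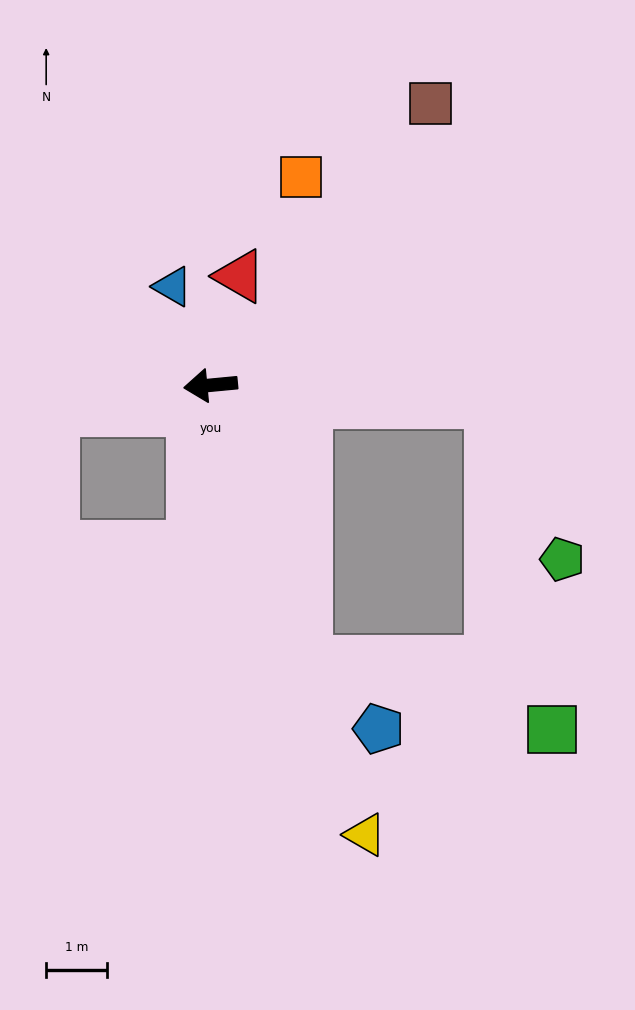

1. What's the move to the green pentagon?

blocked — turn left 171°, forward 4.6 m, then turn right 62°, forward 2.8 m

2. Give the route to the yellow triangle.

turn left 104°, forward 7.8 m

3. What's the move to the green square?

blocked — turn left 104°, forward 4.8 m, then turn left 55°, forward 4.2 m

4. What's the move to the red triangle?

turn right 110°, forward 1.9 m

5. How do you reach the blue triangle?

turn right 74°, forward 1.7 m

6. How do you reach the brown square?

turn right 133°, forward 5.9 m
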